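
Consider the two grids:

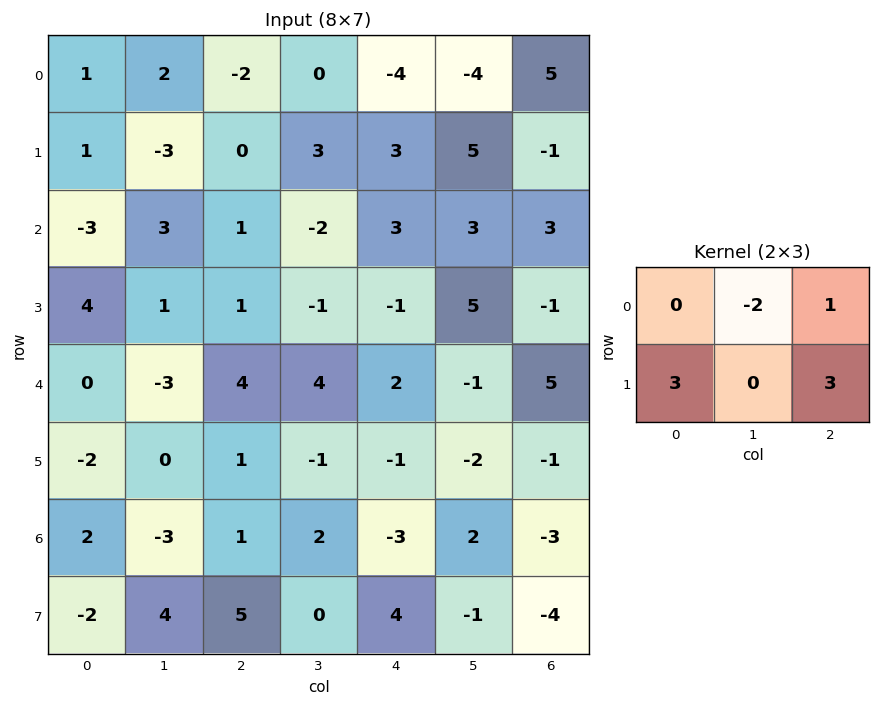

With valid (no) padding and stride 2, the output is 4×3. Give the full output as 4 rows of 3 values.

-3 5 19
10 7 -9
7 -6 1
16 20 -7

Output[0,0]: The receptive field on the input at this output position is [1 2 -2 / 1 -3 0]. Elementwise product with the kernel and sum: 2·-2 + -2·1 + 1·3 + 0·3.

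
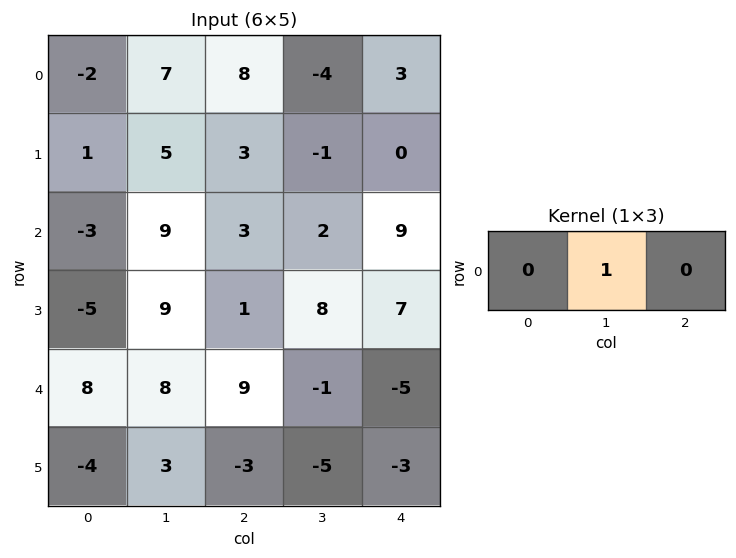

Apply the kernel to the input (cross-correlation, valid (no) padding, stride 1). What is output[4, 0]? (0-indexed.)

8

The receptive field on the input at this output position is [8 8 9]. Elementwise product with the kernel and sum: 8·1.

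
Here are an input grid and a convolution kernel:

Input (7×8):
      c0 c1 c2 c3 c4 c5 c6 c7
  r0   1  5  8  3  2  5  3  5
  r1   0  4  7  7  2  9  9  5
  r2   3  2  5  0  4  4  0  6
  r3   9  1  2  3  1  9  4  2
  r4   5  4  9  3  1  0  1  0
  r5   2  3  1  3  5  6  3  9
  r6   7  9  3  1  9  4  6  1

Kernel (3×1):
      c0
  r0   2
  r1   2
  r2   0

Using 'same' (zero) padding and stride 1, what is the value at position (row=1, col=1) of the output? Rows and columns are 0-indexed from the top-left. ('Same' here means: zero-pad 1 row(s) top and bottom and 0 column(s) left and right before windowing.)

18

The receptive field on the zero-padded input at this output position is [5 / 4 / 2]. Elementwise product with the kernel and sum: 5·2 + 4·2.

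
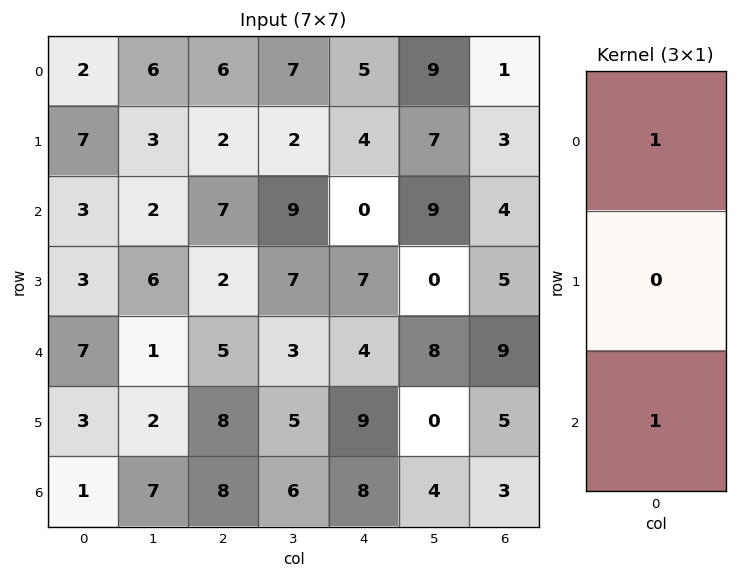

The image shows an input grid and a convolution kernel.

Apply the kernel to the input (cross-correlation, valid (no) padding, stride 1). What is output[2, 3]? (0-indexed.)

12

The receptive field on the input at this output position is [9 / 7 / 3]. Elementwise product with the kernel and sum: 9·1 + 3·1.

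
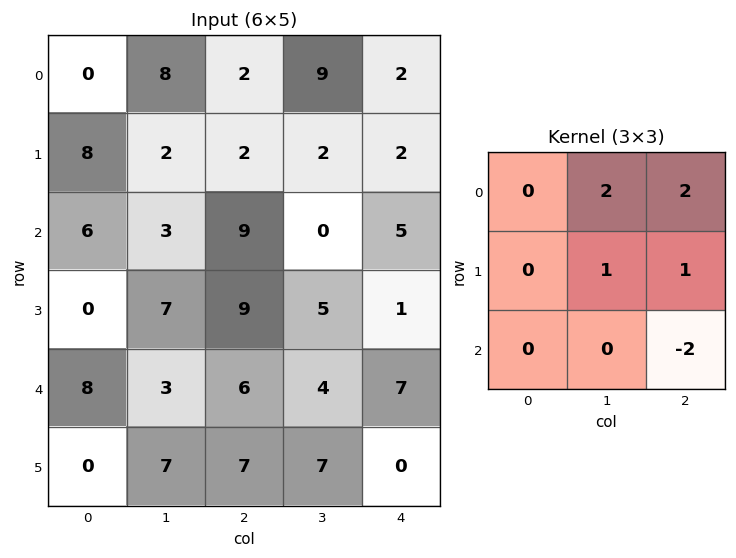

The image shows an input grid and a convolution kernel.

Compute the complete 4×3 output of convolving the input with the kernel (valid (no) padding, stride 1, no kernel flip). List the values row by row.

6 26 16
2 7 11
28 24 2
27 24 23

Output[0,0]: The receptive field on the input at this output position is [0 8 2 / 8 2 2 / 6 3 9]. Elementwise product with the kernel and sum: 8·2 + 2·2 + 2·1 + 2·1 + 9·-2.
Output[0,1]: The receptive field on the input at this output position is [8 2 9 / 2 2 2 / 3 9 0]. Elementwise product with the kernel and sum: 2·2 + 9·2 + 2·1 + 2·1 + 0·-2.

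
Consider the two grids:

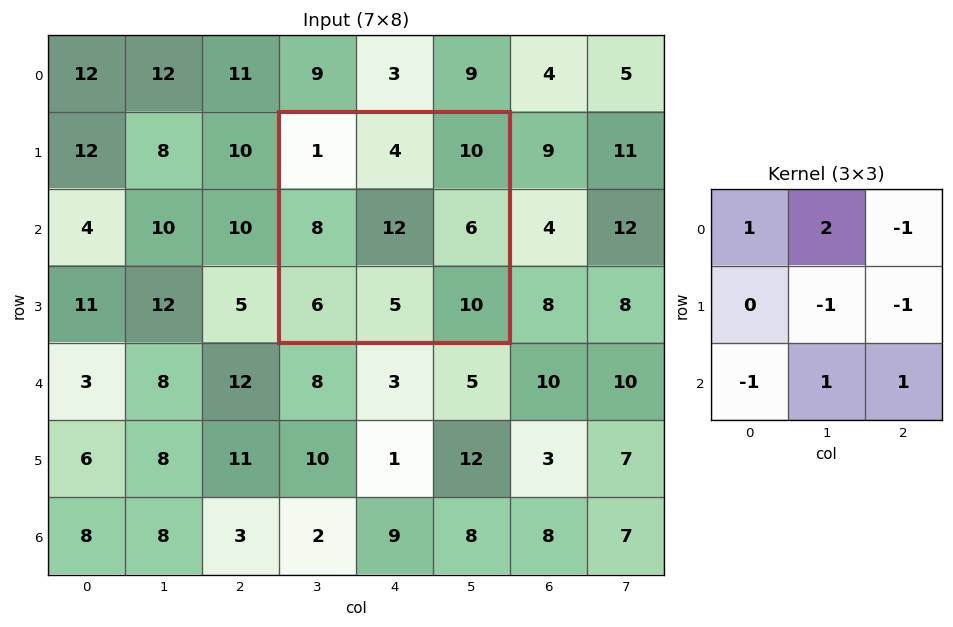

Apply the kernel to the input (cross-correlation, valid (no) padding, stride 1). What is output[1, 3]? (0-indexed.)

The receptive field on the input at this output position is [1 4 10 / 8 12 6 / 6 5 10]. Elementwise product with the kernel and sum: 1·1 + 4·2 + 10·-1 + 12·-1 + 6·-1 + 6·-1 + 5·1 + 10·1.

-10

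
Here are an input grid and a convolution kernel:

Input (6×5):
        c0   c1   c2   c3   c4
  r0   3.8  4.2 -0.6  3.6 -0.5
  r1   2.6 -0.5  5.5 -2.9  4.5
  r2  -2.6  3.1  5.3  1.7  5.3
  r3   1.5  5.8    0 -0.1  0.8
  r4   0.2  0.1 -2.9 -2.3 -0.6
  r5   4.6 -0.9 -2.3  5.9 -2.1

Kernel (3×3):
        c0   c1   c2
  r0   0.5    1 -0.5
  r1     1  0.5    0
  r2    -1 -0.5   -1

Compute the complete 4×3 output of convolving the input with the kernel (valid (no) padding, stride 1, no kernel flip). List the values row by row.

Output[0,0]: The receptive field on the input at this output position is [3.8 4.2 -0.6 / 2.6 -0.5 5.5 / -2.6 3.1 5.3]. Elementwise product with the kernel and sum: 3.8·0.5 + 4.2·1 + -0.6·-0.5 + 2.6·1 + -0.5·0.5 + -2.6·-1 + 3.1·-0.5 + 5.3·-1.
Output[0,1]: The receptive field on the input at this output position is [4.2 -0.6 3.6 / -0.5 5.5 -2.9 / 3.1 5.3 1.7]. Elementwise product with the kernel and sum: 4.2·0.5 + -0.6·1 + 3.6·-0.5 + -0.5·1 + 5.5·0.5 + 3.1·-1 + 5.3·-0.5 + 1.7·-1.

4.5 -5.5 -3.85
-7.4 6.75 3
6.2 15.45 6.3
4.95 -2.25 -3.1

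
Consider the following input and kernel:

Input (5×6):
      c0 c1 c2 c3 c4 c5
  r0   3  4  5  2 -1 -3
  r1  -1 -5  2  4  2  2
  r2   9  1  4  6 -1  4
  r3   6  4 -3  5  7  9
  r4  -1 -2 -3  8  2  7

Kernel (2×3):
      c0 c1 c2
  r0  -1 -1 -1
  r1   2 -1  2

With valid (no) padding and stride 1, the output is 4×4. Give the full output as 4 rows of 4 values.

Output[0,0]: The receptive field on the input at this output position is [3 4 5 / -1 -5 2]. Elementwise product with the kernel and sum: 3·-1 + 4·-1 + 5·-1 + -1·2 + -5·-1 + 2·2.

-5 -15 -2 12
29 9 -8 13
-12 10 -6 12
-13 9 -19 7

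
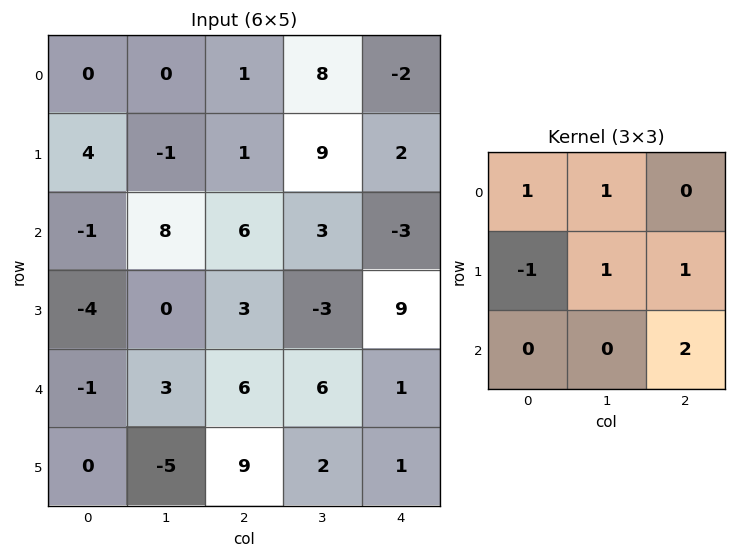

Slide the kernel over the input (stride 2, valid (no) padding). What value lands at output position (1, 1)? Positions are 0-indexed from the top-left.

The receptive field on the input at this output position is [6 3 -3 / 3 -3 9 / 6 6 1]. Elementwise product with the kernel and sum: 6·1 + 3·1 + 3·-1 + -3·1 + 9·1 + 1·2.

14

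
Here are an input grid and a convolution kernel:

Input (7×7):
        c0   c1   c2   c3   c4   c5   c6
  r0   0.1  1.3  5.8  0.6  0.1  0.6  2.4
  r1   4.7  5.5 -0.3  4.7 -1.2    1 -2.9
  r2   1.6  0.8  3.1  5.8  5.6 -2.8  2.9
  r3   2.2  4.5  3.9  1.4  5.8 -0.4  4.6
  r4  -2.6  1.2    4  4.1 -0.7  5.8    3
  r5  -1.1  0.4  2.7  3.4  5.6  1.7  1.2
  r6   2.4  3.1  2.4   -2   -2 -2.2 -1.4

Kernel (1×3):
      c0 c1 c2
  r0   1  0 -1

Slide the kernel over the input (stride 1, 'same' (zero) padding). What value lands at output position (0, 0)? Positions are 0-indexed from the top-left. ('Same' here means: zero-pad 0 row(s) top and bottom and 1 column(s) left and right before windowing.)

The receptive field on the zero-padded input at this output position is [0 0.1 1.3]. Elementwise product with the kernel and sum: 0·1 + 1.3·-1.

-1.3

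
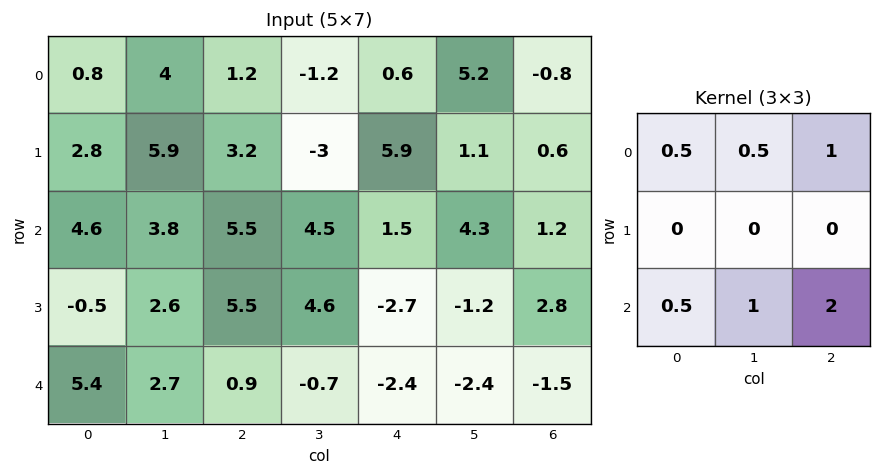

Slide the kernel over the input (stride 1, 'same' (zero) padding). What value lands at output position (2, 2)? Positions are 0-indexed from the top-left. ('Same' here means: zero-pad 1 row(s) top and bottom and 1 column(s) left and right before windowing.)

17.55

The receptive field on the zero-padded input at this output position is [5.9 3.2 -3 / 3.8 5.5 4.5 / 2.6 5.5 4.6]. Elementwise product with the kernel and sum: 5.9·0.5 + 3.2·0.5 + -3·1 + 2.6·0.5 + 5.5·1 + 4.6·2.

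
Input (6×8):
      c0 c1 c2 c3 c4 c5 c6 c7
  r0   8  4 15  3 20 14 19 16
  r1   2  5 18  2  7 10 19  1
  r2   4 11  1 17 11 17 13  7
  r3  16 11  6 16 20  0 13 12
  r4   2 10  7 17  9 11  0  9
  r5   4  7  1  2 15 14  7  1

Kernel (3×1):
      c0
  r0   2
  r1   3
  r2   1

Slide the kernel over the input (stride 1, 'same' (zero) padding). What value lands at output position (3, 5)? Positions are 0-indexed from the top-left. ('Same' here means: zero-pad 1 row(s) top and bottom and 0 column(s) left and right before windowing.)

45

The receptive field on the zero-padded input at this output position is [17 / 0 / 11]. Elementwise product with the kernel and sum: 17·2 + 0·3 + 11·1.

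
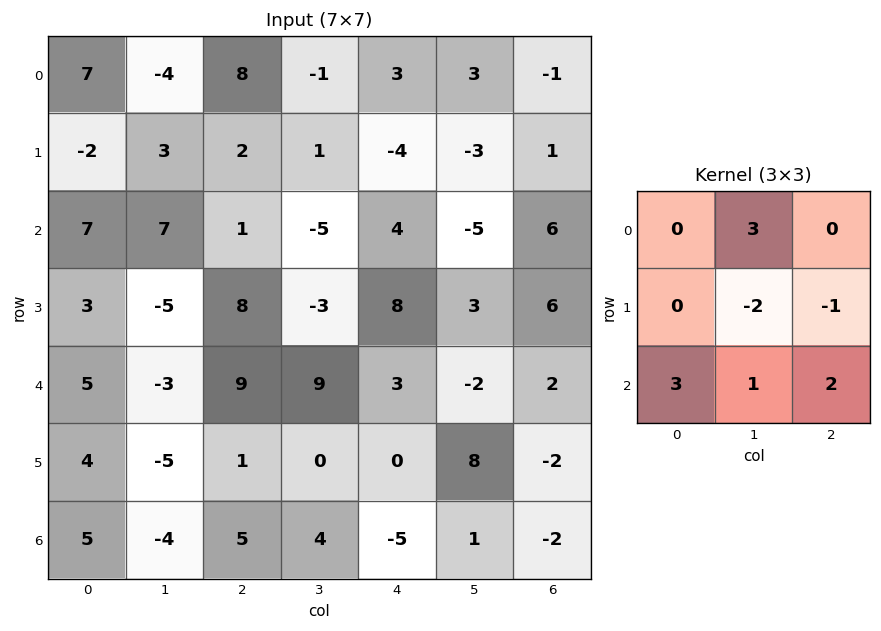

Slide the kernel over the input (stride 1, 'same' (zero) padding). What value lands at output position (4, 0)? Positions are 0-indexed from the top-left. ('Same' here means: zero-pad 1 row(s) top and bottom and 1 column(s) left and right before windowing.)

-4

The receptive field on the zero-padded input at this output position is [0 3 -5 / 0 5 -3 / 0 4 -5]. Elementwise product with the kernel and sum: 3·3 + 5·-2 + -3·-1 + 0·3 + 4·1 + -5·2.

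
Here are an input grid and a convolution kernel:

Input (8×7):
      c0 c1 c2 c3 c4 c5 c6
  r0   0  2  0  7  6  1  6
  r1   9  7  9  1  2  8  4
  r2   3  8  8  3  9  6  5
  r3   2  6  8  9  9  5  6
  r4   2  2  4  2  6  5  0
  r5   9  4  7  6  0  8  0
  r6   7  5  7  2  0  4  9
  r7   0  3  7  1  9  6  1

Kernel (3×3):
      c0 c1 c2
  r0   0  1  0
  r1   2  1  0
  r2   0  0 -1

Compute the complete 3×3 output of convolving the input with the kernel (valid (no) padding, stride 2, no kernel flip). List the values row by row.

19 17 8
14 22 29
17 22 4

Output[0,0]: The receptive field on the input at this output position is [0 2 0 / 9 7 9 / 3 8 8]. Elementwise product with the kernel and sum: 2·1 + 9·2 + 7·1 + 8·-1.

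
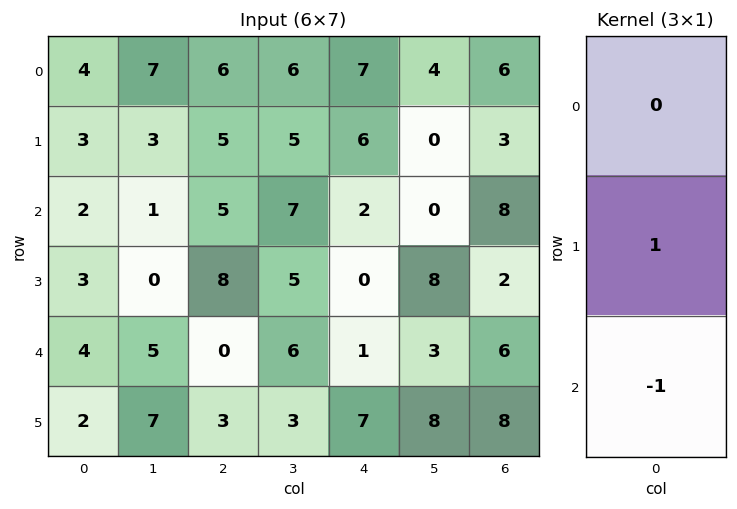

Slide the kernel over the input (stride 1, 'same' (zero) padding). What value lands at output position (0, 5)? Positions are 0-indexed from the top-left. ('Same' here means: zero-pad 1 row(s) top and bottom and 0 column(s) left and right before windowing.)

4

The receptive field on the zero-padded input at this output position is [0 / 4 / 0]. Elementwise product with the kernel and sum: 4·1 + 0·-1.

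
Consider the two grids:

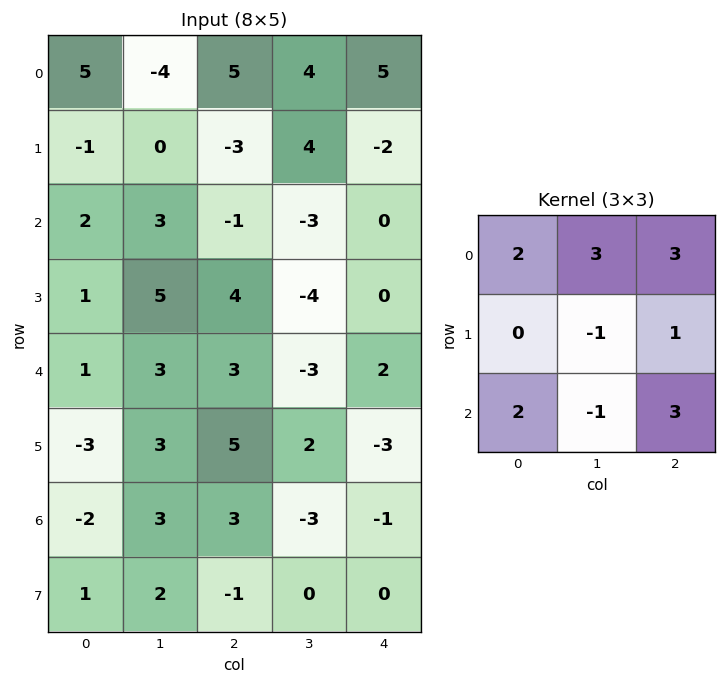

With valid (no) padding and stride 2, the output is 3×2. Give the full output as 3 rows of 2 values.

8 32
17 8
24 4

Output[0,0]: The receptive field on the input at this output position is [5 -4 5 / -1 0 -3 / 2 3 -1]. Elementwise product with the kernel and sum: 5·2 + -4·3 + 5·3 + 0·-1 + -3·1 + 2·2 + 3·-1 + -1·3.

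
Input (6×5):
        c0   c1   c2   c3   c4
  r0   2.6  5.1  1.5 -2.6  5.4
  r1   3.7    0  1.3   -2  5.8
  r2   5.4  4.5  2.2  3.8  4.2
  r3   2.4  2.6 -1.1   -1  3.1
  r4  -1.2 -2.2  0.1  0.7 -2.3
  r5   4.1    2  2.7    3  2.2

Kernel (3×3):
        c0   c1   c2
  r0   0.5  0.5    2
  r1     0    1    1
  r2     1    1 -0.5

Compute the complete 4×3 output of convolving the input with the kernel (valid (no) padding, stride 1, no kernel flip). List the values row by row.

16.95 2.2 17.95
16.7 4.65 15.6
7.4 6.4 15.45
2.95 2.75 8.15

Output[0,0]: The receptive field on the input at this output position is [2.6 5.1 1.5 / 3.7 0 1.3 / 5.4 4.5 2.2]. Elementwise product with the kernel and sum: 2.6·0.5 + 5.1·0.5 + 1.5·2 + 0·1 + 1.3·1 + 5.4·1 + 4.5·1 + 2.2·-0.5.
Output[0,1]: The receptive field on the input at this output position is [5.1 1.5 -2.6 / 0 1.3 -2 / 4.5 2.2 3.8]. Elementwise product with the kernel and sum: 5.1·0.5 + 1.5·0.5 + -2.6·2 + 1.3·1 + -2·1 + 4.5·1 + 2.2·1 + 3.8·-0.5.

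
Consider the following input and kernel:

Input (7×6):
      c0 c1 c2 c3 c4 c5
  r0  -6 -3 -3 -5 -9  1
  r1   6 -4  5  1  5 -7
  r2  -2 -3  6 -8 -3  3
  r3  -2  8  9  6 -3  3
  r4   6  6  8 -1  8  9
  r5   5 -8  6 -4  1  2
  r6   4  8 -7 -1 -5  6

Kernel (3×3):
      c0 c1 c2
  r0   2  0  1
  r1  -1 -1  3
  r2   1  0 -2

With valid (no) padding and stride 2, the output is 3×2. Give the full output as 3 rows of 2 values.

-16 6
13 -23
59 28

Output[0,0]: The receptive field on the input at this output position is [-6 -3 -3 / 6 -4 5 / -2 -3 6]. Elementwise product with the kernel and sum: -6·2 + -3·1 + 6·-1 + -4·-1 + 5·3 + -2·1 + 6·-2.
Output[0,1]: The receptive field on the input at this output position is [-3 -5 -9 / 5 1 5 / 6 -8 -3]. Elementwise product with the kernel and sum: -3·2 + -9·1 + 5·-1 + 1·-1 + 5·3 + 6·1 + -3·-2.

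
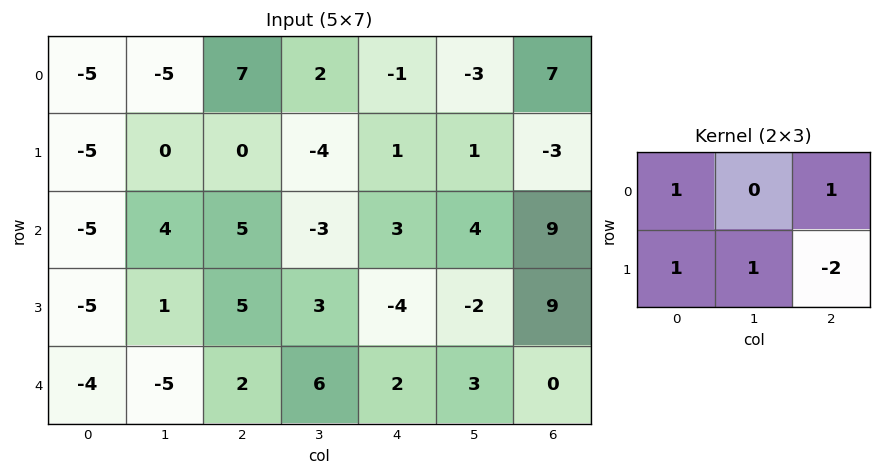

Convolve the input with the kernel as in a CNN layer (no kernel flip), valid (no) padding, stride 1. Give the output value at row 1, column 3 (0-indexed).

The receptive field on the input at this output position is [-4 1 1 / -3 3 4]. Elementwise product with the kernel and sum: -4·1 + 1·1 + -3·1 + 3·1 + 4·-2.

-11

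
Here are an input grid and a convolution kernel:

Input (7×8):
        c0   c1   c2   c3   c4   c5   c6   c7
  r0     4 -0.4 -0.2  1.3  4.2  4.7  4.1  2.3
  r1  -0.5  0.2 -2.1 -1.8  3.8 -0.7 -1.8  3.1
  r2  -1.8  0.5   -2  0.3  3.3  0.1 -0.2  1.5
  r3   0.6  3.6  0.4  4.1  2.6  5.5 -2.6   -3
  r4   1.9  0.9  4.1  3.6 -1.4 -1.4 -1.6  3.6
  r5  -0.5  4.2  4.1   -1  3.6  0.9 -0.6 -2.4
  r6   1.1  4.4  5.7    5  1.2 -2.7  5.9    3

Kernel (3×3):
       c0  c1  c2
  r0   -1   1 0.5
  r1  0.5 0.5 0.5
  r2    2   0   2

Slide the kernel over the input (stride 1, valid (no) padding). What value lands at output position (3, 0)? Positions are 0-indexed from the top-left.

13.85

The receptive field on the input at this output position is [0.6 3.6 0.4 / 1.9 0.9 4.1 / -0.5 4.2 4.1]. Elementwise product with the kernel and sum: 0.6·-1 + 3.6·1 + 0.4·0.5 + 1.9·0.5 + 0.9·0.5 + 4.1·0.5 + -0.5·2 + 4.1·2.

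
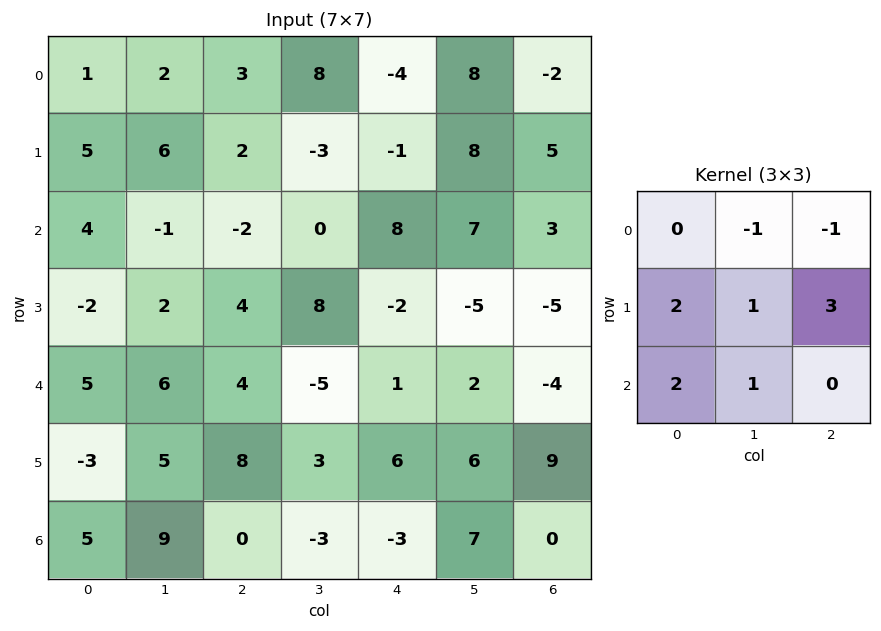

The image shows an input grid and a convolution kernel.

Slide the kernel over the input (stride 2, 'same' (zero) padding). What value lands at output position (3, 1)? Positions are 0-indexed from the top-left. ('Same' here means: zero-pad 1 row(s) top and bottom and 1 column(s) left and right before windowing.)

The receptive field on the zero-padded input at this output position is [5 8 3 / 9 0 -3 / 0 0 0]. Elementwise product with the kernel and sum: 8·-1 + 3·-1 + 9·2 + 0·1 + -3·3 + 0·2 + 0·1.

-2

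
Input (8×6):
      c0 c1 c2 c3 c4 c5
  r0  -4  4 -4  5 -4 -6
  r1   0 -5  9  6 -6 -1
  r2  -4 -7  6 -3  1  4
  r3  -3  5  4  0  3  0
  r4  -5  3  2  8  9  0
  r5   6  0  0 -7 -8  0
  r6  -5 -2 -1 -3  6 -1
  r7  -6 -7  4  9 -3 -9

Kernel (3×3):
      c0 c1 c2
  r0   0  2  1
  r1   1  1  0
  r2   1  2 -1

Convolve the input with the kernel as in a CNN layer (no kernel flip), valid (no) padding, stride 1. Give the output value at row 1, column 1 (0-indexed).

36

The receptive field on the input at this output position is [-5 9 6 / -7 6 -3 / 5 4 0]. Elementwise product with the kernel and sum: 9·2 + 6·1 + -7·1 + 6·1 + 5·1 + 4·2 + 0·-1.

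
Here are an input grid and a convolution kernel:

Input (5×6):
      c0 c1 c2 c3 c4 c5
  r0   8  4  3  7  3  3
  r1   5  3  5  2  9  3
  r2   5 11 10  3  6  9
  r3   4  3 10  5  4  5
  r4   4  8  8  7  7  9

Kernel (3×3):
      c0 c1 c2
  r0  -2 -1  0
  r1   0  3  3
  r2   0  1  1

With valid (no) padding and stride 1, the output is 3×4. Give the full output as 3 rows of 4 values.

25 23 29 34
63 43 24 41
34 28 18 31

Output[0,0]: The receptive field on the input at this output position is [8 4 3 / 5 3 5 / 5 11 10]. Elementwise product with the kernel and sum: 8·-2 + 4·-1 + 3·3 + 5·3 + 11·1 + 10·1.
Output[0,1]: The receptive field on the input at this output position is [4 3 7 / 3 5 2 / 11 10 3]. Elementwise product with the kernel and sum: 4·-2 + 3·-1 + 5·3 + 2·3 + 10·1 + 3·1.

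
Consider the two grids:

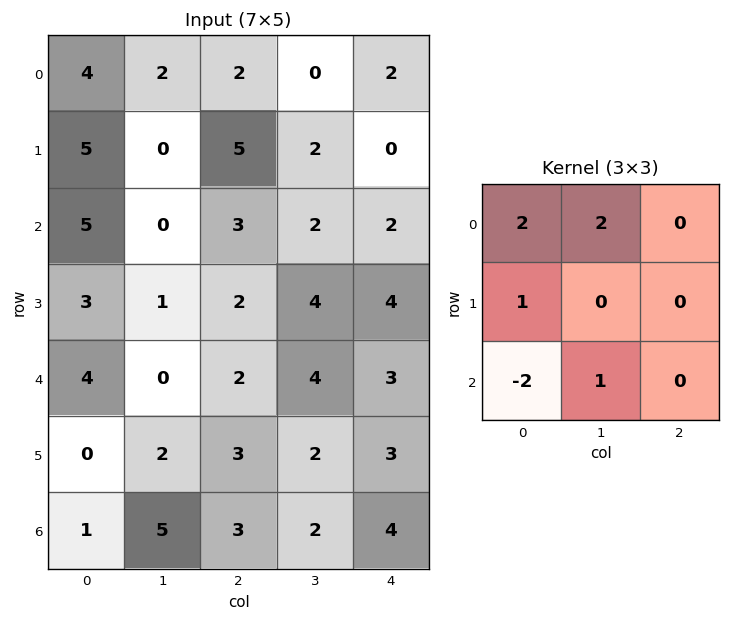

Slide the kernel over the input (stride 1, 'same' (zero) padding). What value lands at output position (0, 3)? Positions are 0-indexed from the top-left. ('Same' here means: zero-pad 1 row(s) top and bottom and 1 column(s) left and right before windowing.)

-6

The receptive field on the zero-padded input at this output position is [0 0 0 / 2 0 2 / 5 2 0]. Elementwise product with the kernel and sum: 0·2 + 0·2 + 2·1 + 5·-2 + 2·1.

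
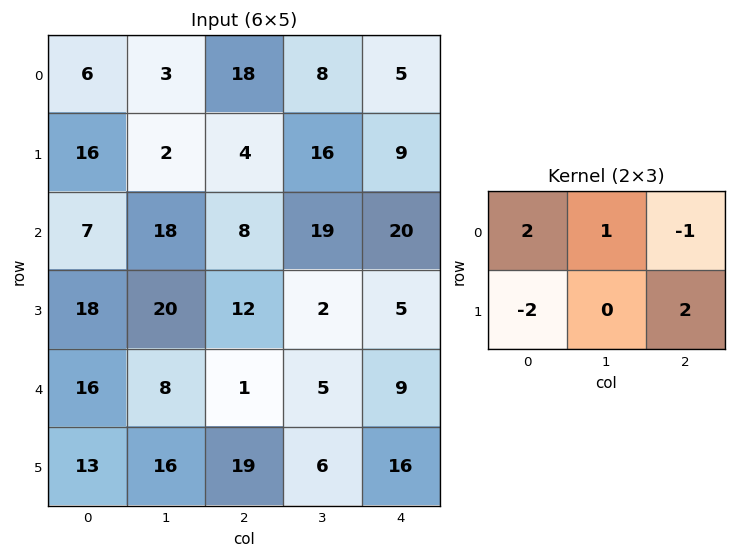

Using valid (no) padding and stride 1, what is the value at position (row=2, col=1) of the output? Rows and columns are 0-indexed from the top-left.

The receptive field on the input at this output position is [18 8 19 / 20 12 2]. Elementwise product with the kernel and sum: 18·2 + 8·1 + 19·-1 + 20·-2 + 2·2.

-11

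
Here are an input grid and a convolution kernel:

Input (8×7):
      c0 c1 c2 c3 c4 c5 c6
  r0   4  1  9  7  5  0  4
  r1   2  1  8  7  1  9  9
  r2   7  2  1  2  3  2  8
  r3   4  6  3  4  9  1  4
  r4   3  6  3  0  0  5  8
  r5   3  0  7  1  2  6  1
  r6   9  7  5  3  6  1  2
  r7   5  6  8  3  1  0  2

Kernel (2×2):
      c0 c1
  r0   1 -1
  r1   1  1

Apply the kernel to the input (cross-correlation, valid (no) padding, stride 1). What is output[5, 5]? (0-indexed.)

8

The receptive field on the input at this output position is [6 1 / 1 2]. Elementwise product with the kernel and sum: 6·1 + 1·-1 + 1·1 + 2·1.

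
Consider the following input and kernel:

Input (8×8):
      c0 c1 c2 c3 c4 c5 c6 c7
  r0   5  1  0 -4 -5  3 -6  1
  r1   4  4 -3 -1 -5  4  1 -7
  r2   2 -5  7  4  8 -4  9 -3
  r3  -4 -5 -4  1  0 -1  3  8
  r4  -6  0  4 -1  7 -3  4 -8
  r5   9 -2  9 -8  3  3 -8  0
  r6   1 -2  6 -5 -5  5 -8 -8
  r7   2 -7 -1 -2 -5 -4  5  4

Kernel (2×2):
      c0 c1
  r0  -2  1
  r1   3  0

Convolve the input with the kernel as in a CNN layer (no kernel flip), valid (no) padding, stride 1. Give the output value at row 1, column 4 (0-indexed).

38

The receptive field on the input at this output position is [-5 4 / 8 -4]. Elementwise product with the kernel and sum: -5·-2 + 4·1 + 8·3.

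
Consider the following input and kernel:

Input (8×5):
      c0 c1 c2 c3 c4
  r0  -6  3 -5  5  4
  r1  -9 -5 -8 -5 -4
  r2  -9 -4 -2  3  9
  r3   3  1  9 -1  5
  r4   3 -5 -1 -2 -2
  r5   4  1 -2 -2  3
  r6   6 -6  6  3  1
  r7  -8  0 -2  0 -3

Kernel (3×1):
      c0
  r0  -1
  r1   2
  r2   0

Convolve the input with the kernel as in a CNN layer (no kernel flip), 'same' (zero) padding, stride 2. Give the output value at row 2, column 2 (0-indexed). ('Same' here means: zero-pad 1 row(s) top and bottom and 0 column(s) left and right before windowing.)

-9

The receptive field on the zero-padded input at this output position is [5 / -2 / 3]. Elementwise product with the kernel and sum: 5·-1 + -2·2.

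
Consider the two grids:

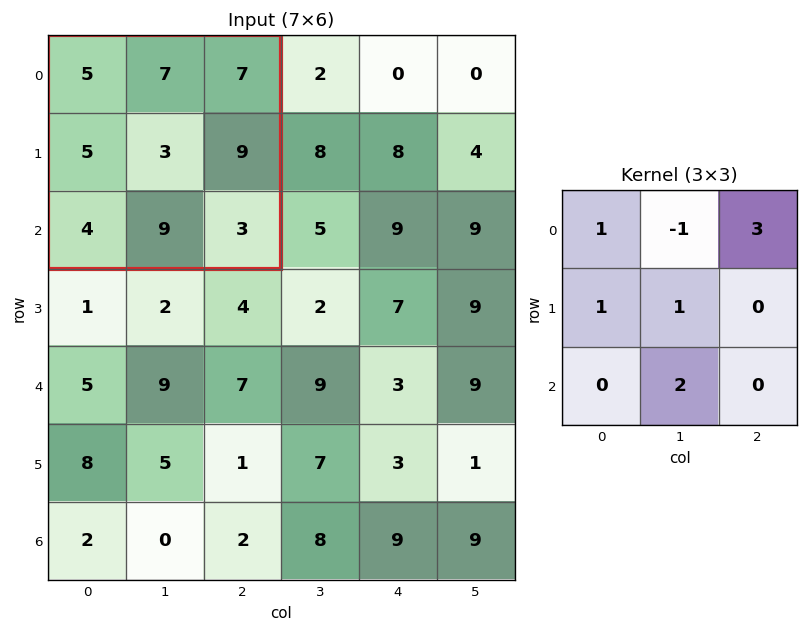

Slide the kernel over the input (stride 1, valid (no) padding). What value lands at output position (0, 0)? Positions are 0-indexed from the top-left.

45

The receptive field on the input at this output position is [5 7 7 / 5 3 9 / 4 9 3]. Elementwise product with the kernel and sum: 5·1 + 7·-1 + 7·3 + 5·1 + 3·1 + 9·2.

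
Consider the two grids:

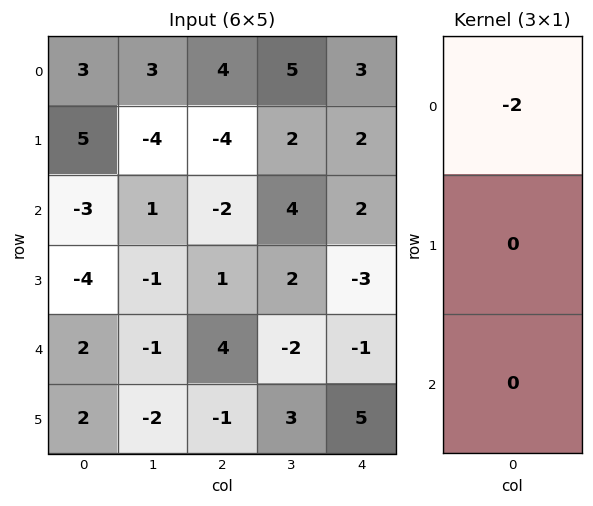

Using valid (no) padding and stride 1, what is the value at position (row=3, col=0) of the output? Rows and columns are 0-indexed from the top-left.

The receptive field on the input at this output position is [-4 / 2 / 2]. Elementwise product with the kernel and sum: -4·-2.

8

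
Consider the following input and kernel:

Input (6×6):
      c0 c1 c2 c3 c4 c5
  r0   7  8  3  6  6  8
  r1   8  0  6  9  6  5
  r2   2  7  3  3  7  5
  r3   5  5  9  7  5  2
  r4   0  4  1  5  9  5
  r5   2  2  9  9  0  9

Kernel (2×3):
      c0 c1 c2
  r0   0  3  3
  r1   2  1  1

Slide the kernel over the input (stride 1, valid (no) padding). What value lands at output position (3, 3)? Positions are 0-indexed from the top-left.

45

The receptive field on the input at this output position is [7 5 2 / 5 9 5]. Elementwise product with the kernel and sum: 5·3 + 2·3 + 5·2 + 9·1 + 5·1.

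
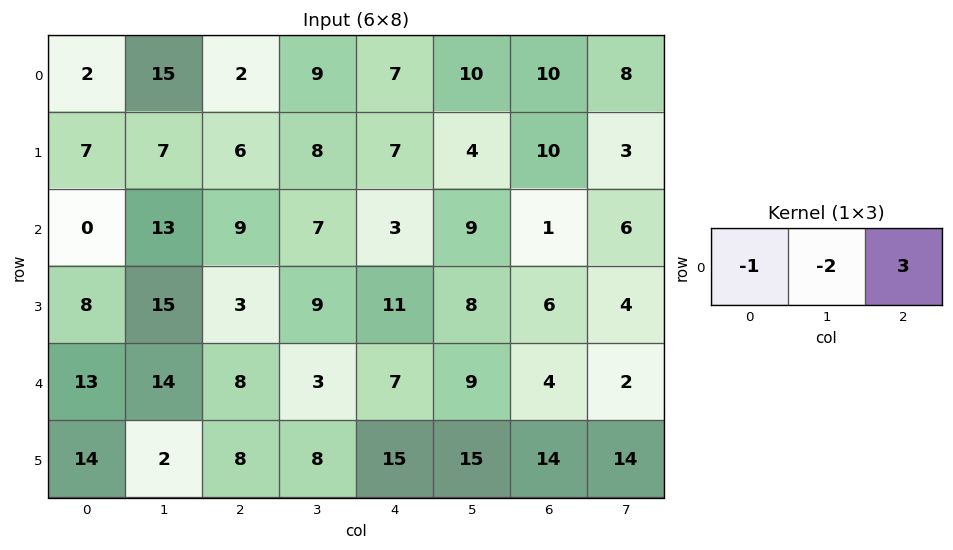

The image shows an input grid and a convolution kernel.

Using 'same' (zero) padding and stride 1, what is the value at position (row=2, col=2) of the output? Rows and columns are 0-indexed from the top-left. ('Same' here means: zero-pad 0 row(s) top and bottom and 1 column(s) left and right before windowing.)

-10

The receptive field on the zero-padded input at this output position is [13 9 7]. Elementwise product with the kernel and sum: 13·-1 + 9·-2 + 7·3.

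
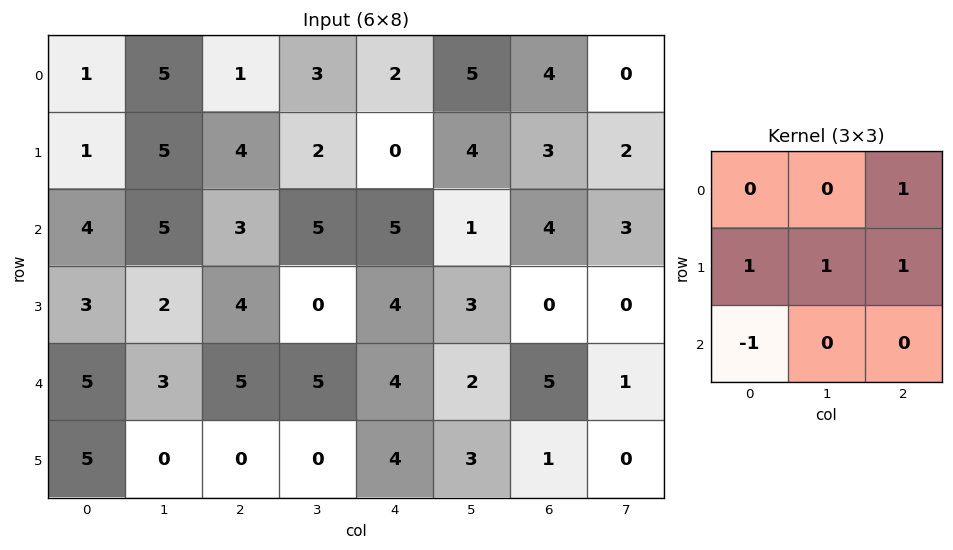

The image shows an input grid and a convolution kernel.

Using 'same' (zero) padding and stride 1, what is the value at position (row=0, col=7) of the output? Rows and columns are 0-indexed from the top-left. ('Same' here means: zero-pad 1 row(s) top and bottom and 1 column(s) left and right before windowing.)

The receptive field on the zero-padded input at this output position is [0 0 0 / 4 0 0 / 3 2 0]. Elementwise product with the kernel and sum: 0·1 + 4·1 + 0·1 + 0·1 + 3·-1.

1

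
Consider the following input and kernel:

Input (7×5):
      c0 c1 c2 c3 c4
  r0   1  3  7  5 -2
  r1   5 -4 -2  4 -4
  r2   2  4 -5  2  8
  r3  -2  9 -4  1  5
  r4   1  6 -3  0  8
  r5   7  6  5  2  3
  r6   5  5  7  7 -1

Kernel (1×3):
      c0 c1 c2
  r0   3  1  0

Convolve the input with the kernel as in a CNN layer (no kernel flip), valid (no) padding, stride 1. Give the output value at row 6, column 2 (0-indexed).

28

The receptive field on the input at this output position is [7 7 -1]. Elementwise product with the kernel and sum: 7·3 + 7·1.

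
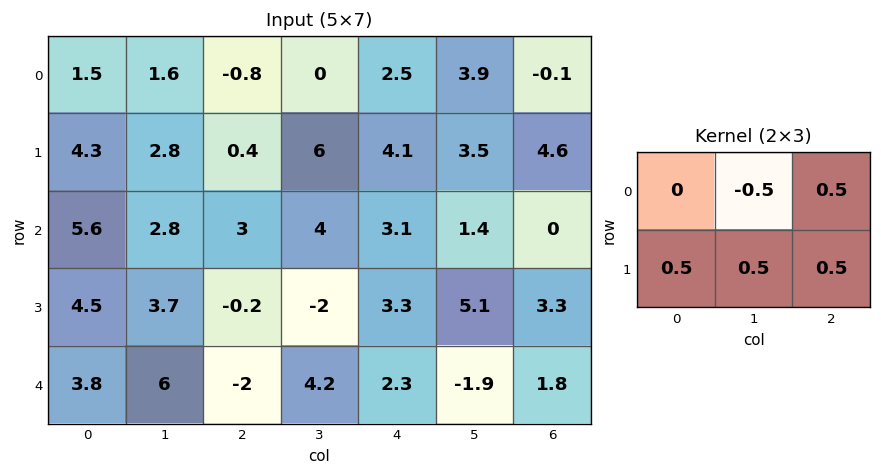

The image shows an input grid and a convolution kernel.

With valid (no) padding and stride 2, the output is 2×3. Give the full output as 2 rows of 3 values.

Output[0,0]: The receptive field on the input at this output position is [1.5 1.6 -0.8 / 4.3 2.8 0.4]. Elementwise product with the kernel and sum: 1.6·-0.5 + -0.8·0.5 + 4.3·0.5 + 2.8·0.5 + 0.4·0.5.
Output[0,1]: The receptive field on the input at this output position is [-0.8 0 2.5 / 0.4 6 4.1]. Elementwise product with the kernel and sum: 0·-0.5 + 2.5·0.5 + 0.4·0.5 + 6·0.5 + 4.1·0.5.

2.55 6.5 4.1
4.1 0.1 5.15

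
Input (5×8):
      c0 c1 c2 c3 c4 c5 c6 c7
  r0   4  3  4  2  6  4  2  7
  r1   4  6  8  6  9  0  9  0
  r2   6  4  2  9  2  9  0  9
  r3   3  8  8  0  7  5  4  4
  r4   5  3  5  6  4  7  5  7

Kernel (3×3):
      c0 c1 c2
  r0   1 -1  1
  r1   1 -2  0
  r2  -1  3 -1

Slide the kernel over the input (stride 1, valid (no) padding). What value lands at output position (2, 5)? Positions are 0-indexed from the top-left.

16

The receptive field on the input at this output position is [9 0 9 / 5 4 4 / 7 5 7]. Elementwise product with the kernel and sum: 9·1 + 0·-1 + 9·1 + 5·1 + 4·-2 + 7·-1 + 5·3 + 7·-1.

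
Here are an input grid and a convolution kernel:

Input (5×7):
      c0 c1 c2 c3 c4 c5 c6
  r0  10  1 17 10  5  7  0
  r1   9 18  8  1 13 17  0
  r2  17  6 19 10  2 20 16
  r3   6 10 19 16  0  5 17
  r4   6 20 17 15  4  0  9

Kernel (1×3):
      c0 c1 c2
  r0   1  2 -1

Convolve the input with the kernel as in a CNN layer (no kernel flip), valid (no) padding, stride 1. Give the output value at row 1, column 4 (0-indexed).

47

The receptive field on the input at this output position is [13 17 0]. Elementwise product with the kernel and sum: 13·1 + 17·2 + 0·-1.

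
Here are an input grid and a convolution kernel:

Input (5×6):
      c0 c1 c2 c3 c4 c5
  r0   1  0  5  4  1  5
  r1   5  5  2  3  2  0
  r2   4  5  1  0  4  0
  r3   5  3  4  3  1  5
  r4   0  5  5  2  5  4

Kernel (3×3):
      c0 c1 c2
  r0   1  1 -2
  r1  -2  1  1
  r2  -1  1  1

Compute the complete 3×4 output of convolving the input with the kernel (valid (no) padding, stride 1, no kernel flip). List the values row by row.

-10 -12 11 -5
6 -4 3 12
14 9 -9 11

Output[0,0]: The receptive field on the input at this output position is [1 0 5 / 5 5 2 / 4 5 1]. Elementwise product with the kernel and sum: 1·1 + 0·1 + 5·-2 + 5·-2 + 5·1 + 2·1 + 4·-1 + 5·1 + 1·1.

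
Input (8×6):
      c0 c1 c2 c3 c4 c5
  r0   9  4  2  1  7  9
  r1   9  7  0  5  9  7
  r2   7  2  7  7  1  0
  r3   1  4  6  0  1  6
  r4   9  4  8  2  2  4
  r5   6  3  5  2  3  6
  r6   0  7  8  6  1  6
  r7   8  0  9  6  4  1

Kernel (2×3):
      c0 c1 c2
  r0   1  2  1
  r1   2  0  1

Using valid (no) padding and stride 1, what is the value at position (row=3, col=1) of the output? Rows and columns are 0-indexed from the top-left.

The receptive field on the input at this output position is [4 6 0 / 4 8 2]. Elementwise product with the kernel and sum: 4·1 + 6·2 + 0·1 + 4·2 + 2·1.

26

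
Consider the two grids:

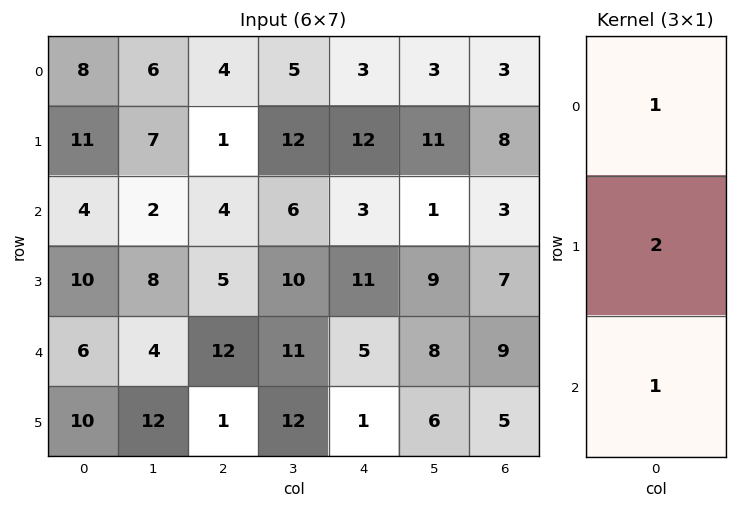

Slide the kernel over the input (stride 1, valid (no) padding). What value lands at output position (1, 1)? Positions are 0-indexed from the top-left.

19

The receptive field on the input at this output position is [7 / 2 / 8]. Elementwise product with the kernel and sum: 7·1 + 2·2 + 8·1.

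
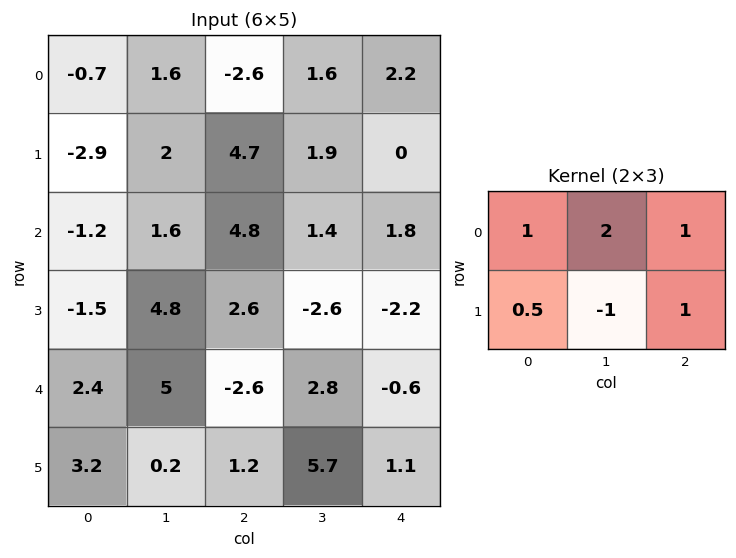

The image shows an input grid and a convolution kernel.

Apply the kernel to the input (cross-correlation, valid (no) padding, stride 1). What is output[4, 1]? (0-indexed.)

7.2

The receptive field on the input at this output position is [5 -2.6 2.8 / 0.2 1.2 5.7]. Elementwise product with the kernel and sum: 5·1 + -2.6·2 + 2.8·1 + 0.2·0.5 + 1.2·-1 + 5.7·1.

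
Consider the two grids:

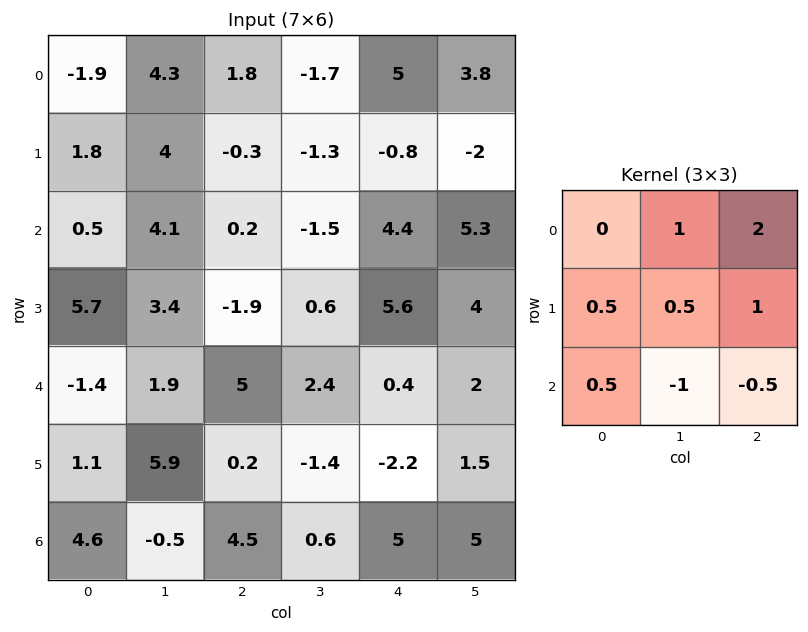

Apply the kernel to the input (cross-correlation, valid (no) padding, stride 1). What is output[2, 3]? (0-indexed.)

21.9

The receptive field on the input at this output position is [-1.5 4.4 5.3 / 0.6 5.6 4 / 2.4 0.4 2]. Elementwise product with the kernel and sum: 4.4·1 + 5.3·2 + 0.6·0.5 + 5.6·0.5 + 4·1 + 2.4·0.5 + 0.4·-1 + 2·-0.5.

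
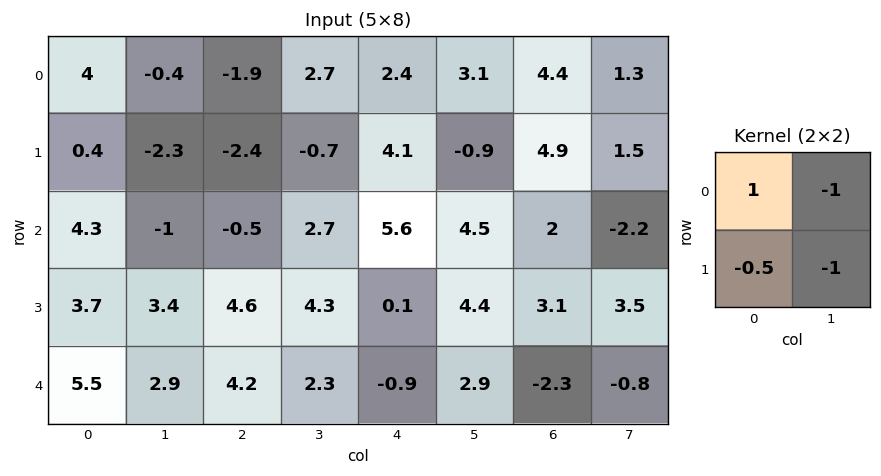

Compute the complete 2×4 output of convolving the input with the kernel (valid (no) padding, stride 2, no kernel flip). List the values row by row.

6.5 -2.7 -1.85 -0.85
0.05 -9.8 -3.35 -0.85

Output[0,0]: The receptive field on the input at this output position is [4 -0.4 / 0.4 -2.3]. Elementwise product with the kernel and sum: 4·1 + -0.4·-1 + 0.4·-0.5 + -2.3·-1.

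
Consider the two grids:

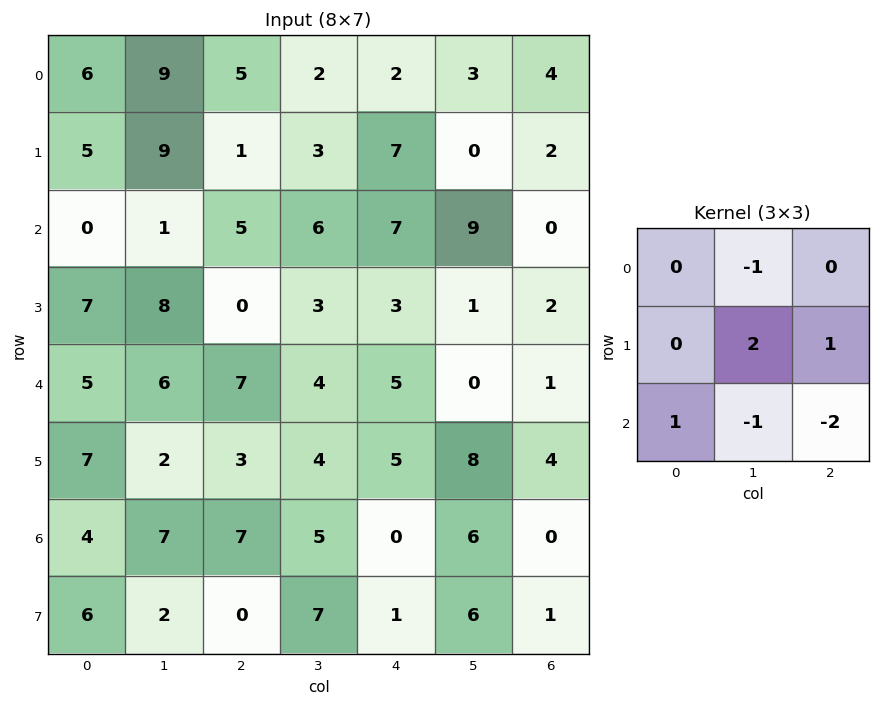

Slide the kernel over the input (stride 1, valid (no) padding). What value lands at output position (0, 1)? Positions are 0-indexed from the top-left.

The receptive field on the input at this output position is [9 5 2 / 9 1 3 / 1 5 6]. Elementwise product with the kernel and sum: 5·-1 + 1·2 + 3·1 + 1·1 + 5·-1 + 6·-2.

-16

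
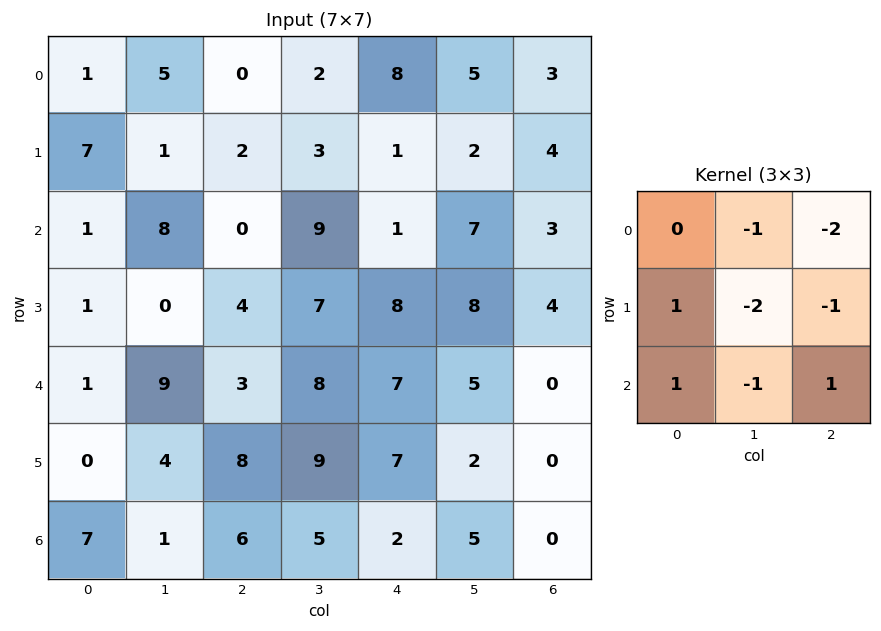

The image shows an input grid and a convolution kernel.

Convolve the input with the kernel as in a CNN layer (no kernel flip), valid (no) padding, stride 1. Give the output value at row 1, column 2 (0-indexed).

-19

The receptive field on the input at this output position is [2 3 1 / 0 9 1 / 4 7 8]. Elementwise product with the kernel and sum: 3·-1 + 1·-2 + 0·1 + 9·-2 + 1·-1 + 4·1 + 7·-1 + 8·1.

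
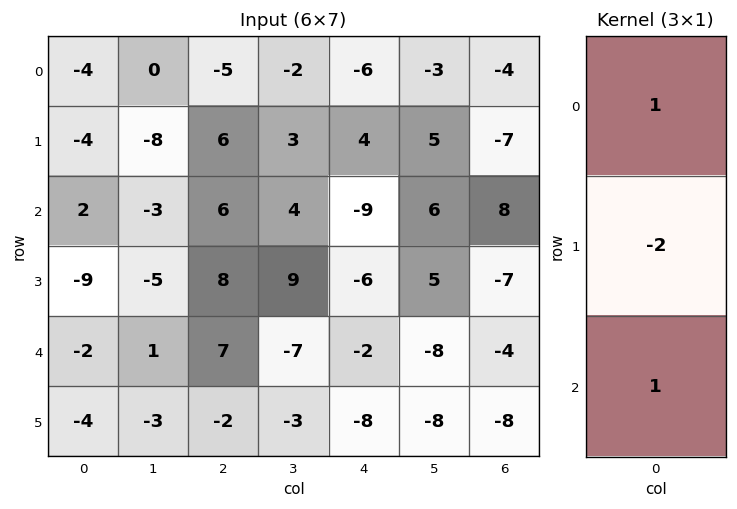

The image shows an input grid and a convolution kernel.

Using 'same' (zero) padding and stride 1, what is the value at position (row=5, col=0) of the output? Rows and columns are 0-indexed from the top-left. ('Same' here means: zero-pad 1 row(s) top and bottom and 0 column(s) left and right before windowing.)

The receptive field on the zero-padded input at this output position is [-2 / -4 / 0]. Elementwise product with the kernel and sum: -2·1 + -4·-2 + 0·1.

6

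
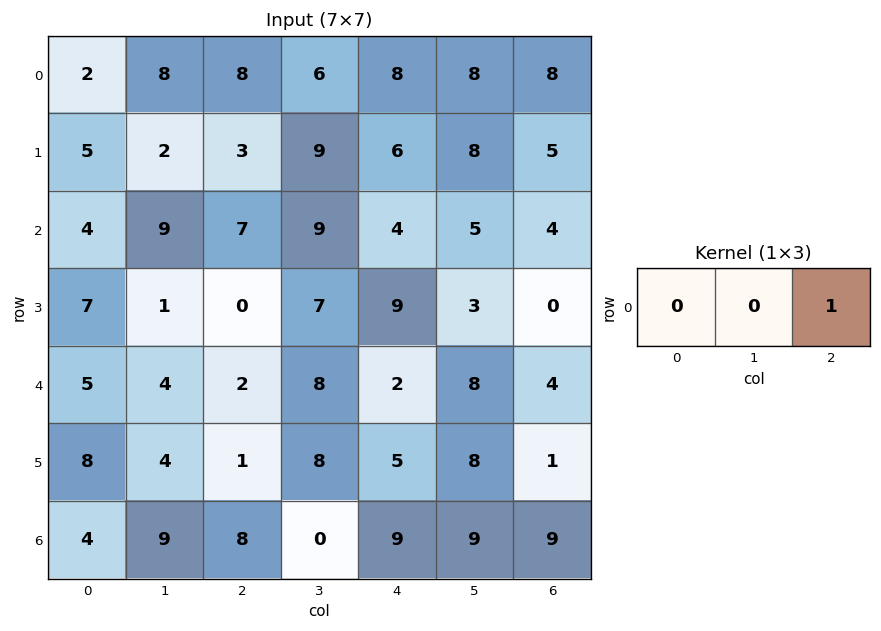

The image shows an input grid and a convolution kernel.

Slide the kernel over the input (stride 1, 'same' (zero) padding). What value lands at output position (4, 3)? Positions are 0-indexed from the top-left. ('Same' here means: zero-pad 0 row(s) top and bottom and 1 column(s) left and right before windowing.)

The receptive field on the zero-padded input at this output position is [2 8 2]. Elementwise product with the kernel and sum: 2·1.

2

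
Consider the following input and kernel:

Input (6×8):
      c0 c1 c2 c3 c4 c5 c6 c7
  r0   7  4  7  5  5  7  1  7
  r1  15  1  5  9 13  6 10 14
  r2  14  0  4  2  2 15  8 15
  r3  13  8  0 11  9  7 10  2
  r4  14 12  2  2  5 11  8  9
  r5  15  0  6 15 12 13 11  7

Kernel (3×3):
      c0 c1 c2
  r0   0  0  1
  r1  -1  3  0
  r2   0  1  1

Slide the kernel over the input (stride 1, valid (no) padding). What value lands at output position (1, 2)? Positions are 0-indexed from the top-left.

35

The receptive field on the input at this output position is [5 9 13 / 4 2 2 / 0 11 9]. Elementwise product with the kernel and sum: 13·1 + 4·-1 + 2·3 + 11·1 + 9·1.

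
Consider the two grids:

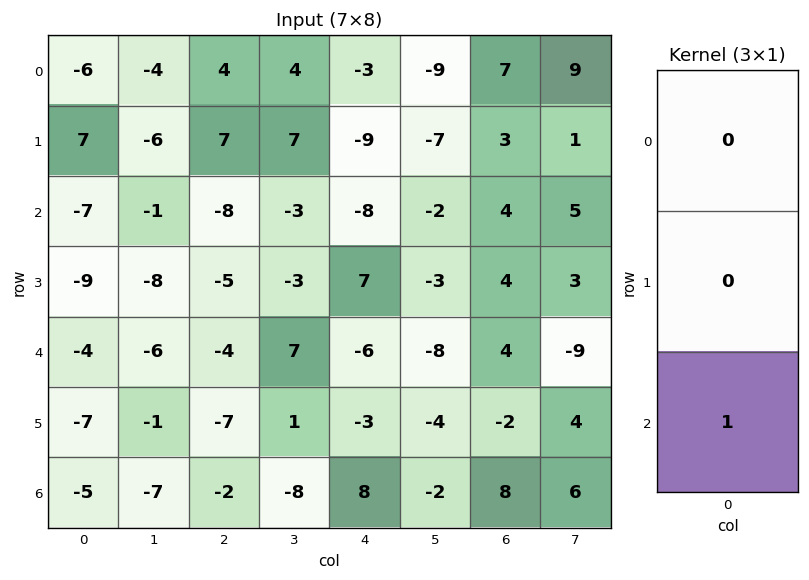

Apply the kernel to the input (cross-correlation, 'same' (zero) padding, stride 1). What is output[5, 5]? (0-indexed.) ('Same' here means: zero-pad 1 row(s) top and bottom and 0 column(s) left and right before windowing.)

-2

The receptive field on the zero-padded input at this output position is [-8 / -4 / -2]. Elementwise product with the kernel and sum: -2·1.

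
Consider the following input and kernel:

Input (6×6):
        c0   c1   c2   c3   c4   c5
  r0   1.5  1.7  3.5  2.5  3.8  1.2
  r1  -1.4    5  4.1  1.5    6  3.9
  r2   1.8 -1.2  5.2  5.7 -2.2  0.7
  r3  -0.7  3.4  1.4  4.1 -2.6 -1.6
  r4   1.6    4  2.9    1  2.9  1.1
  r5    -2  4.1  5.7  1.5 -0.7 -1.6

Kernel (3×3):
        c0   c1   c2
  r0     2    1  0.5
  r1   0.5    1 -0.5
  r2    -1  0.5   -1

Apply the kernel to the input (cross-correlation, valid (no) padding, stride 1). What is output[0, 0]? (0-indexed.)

1.1

The receptive field on the input at this output position is [1.5 1.7 3.5 / -1.4 5 4.1 / 1.8 -1.2 5.2]. Elementwise product with the kernel and sum: 1.5·2 + 1.7·1 + 3.5·0.5 + -1.4·0.5 + 5·1 + 4.1·-0.5 + 1.8·-1 + -1.2·0.5 + 5.2·-1.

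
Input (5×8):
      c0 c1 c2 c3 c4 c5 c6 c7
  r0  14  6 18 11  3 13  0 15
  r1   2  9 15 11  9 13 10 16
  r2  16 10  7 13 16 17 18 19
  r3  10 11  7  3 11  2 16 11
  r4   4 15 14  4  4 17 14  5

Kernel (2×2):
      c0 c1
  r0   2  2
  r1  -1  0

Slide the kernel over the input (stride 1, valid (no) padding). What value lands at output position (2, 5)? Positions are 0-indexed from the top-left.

The receptive field on the input at this output position is [17 18 / 2 16]. Elementwise product with the kernel and sum: 17·2 + 18·2 + 2·-1.

68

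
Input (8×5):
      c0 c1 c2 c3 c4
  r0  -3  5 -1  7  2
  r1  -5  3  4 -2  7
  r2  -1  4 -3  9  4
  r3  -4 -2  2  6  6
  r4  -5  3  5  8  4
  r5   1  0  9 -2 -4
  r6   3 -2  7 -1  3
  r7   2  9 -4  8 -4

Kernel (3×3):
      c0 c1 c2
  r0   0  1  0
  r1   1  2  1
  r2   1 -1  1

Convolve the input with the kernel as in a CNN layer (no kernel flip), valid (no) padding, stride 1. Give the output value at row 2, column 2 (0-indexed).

The receptive field on the input at this output position is [-3 9 4 / 2 6 6 / 5 8 4]. Elementwise product with the kernel and sum: 9·1 + 2·1 + 6·2 + 6·1 + 5·1 + 8·-1 + 4·1.

30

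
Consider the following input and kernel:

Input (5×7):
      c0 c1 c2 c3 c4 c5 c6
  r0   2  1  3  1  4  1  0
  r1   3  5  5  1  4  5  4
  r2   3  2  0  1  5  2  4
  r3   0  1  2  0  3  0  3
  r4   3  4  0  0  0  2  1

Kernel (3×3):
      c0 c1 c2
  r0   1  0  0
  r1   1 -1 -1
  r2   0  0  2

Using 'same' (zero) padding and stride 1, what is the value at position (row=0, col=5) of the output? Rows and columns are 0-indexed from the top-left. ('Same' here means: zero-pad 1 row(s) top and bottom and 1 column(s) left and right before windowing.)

The receptive field on the zero-padded input at this output position is [0 0 0 / 4 1 0 / 4 5 4]. Elementwise product with the kernel and sum: 0·1 + 4·1 + 1·-1 + 0·-1 + 4·2.

11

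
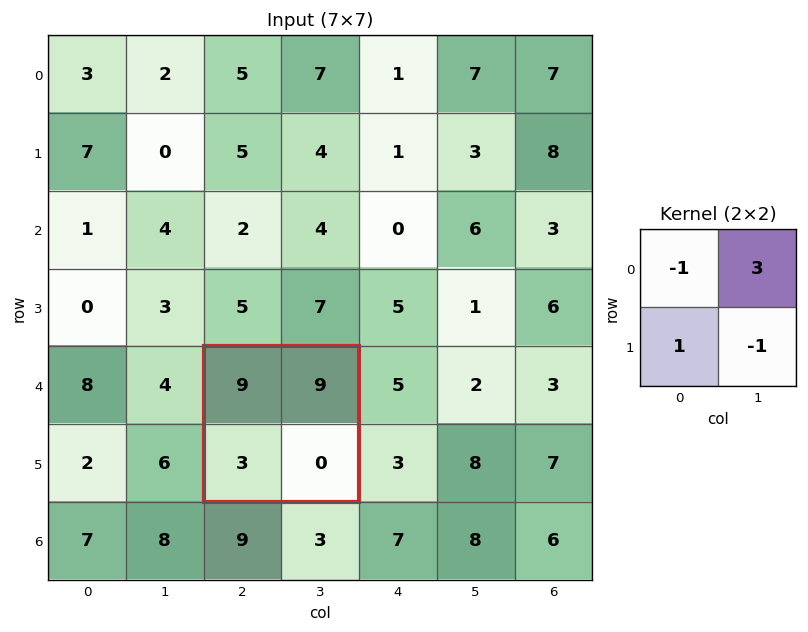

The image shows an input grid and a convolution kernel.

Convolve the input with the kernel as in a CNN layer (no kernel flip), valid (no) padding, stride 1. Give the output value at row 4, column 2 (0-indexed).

21

The receptive field on the input at this output position is [9 9 / 3 0]. Elementwise product with the kernel and sum: 9·-1 + 9·3 + 3·1 + 0·-1.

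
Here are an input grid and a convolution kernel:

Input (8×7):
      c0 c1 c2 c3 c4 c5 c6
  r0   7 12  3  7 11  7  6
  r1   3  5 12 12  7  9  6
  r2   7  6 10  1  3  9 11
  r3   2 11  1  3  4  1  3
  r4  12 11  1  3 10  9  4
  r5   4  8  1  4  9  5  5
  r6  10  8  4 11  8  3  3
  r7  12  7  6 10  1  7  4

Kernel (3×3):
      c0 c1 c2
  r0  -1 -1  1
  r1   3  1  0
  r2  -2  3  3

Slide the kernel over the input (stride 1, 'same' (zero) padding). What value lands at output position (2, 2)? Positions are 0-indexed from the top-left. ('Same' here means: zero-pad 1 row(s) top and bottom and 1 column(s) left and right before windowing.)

The receptive field on the zero-padded input at this output position is [5 12 12 / 6 10 1 / 11 1 3]. Elementwise product with the kernel and sum: 5·-1 + 12·-1 + 12·1 + 6·3 + 10·1 + 11·-2 + 1·3 + 3·3.

13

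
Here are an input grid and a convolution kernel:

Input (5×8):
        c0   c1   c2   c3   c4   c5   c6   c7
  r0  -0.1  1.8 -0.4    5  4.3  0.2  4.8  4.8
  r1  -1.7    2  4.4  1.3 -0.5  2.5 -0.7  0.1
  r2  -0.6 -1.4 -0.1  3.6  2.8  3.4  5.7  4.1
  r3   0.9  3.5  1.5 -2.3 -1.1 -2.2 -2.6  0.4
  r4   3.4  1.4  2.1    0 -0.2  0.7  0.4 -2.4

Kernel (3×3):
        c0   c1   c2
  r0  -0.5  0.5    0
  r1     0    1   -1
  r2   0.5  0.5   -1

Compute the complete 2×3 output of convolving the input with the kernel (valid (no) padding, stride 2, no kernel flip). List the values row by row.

-2.35 3.45 -1.45
1.9 1.9 0.55

Output[0,0]: The receptive field on the input at this output position is [-0.1 1.8 -0.4 / -1.7 2 4.4 / -0.6 -1.4 -0.1]. Elementwise product with the kernel and sum: -0.1·-0.5 + 1.8·0.5 + 2·1 + 4.4·-1 + -0.6·0.5 + -1.4·0.5 + -0.1·-1.
Output[0,1]: The receptive field on the input at this output position is [-0.4 5 4.3 / 4.4 1.3 -0.5 / -0.1 3.6 2.8]. Elementwise product with the kernel and sum: -0.4·-0.5 + 5·0.5 + 1.3·1 + -0.5·-1 + -0.1·0.5 + 3.6·0.5 + 2.8·-1.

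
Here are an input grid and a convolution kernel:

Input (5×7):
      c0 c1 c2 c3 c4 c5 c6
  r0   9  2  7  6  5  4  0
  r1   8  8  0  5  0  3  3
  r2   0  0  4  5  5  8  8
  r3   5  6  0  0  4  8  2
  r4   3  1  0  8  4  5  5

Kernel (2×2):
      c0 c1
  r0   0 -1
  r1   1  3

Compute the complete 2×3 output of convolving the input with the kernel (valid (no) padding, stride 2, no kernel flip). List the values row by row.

30 9 5
23 -5 20

Output[0,0]: The receptive field on the input at this output position is [9 2 / 8 8]. Elementwise product with the kernel and sum: 2·-1 + 8·1 + 8·3.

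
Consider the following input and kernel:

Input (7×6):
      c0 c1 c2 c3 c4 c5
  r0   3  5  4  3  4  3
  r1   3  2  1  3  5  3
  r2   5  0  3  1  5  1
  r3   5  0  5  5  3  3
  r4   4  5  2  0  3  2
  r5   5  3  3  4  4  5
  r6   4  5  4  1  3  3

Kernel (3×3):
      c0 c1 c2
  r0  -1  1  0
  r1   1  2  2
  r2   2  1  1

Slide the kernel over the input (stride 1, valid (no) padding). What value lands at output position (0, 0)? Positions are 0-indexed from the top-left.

The receptive field on the input at this output position is [3 5 4 / 3 2 1 / 5 0 3]. Elementwise product with the kernel and sum: 3·-1 + 5·1 + 3·1 + 2·2 + 1·2 + 5·2 + 0·1 + 3·1.

24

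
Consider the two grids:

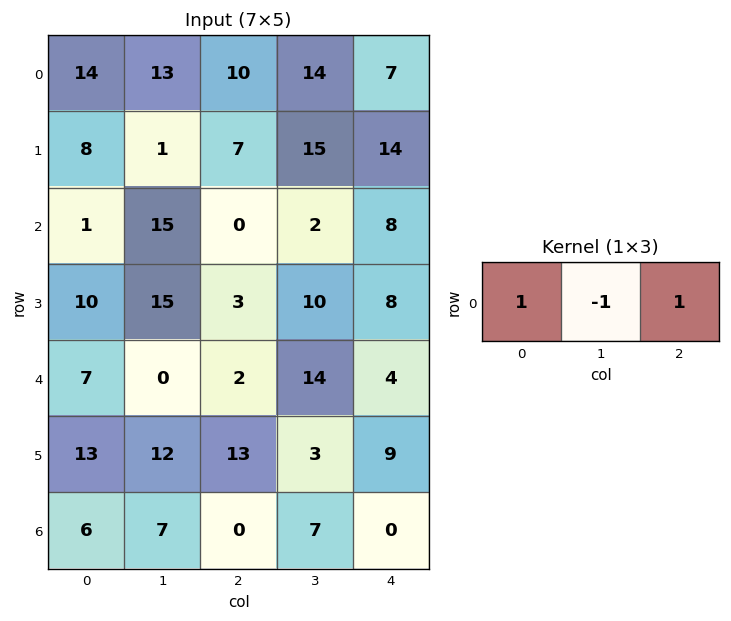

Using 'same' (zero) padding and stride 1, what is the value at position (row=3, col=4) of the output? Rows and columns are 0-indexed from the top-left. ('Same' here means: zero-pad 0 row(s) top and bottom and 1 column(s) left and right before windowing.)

The receptive field on the zero-padded input at this output position is [10 8 0]. Elementwise product with the kernel and sum: 10·1 + 8·-1 + 0·1.

2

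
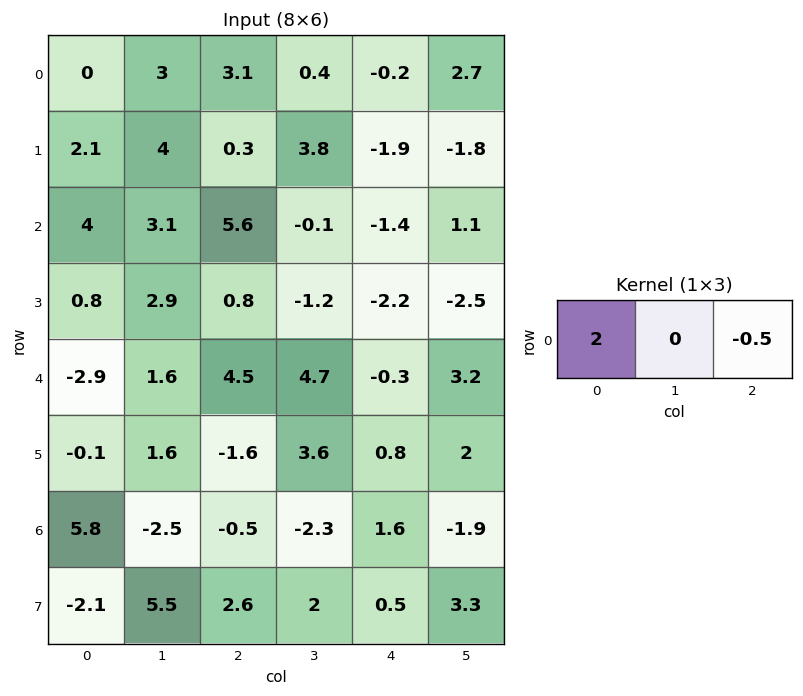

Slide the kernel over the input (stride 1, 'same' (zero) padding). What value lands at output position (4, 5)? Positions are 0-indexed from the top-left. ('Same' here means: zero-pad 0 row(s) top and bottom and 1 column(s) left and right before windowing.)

-0.6

The receptive field on the zero-padded input at this output position is [-0.3 3.2 0]. Elementwise product with the kernel and sum: -0.3·2 + 0·-0.5.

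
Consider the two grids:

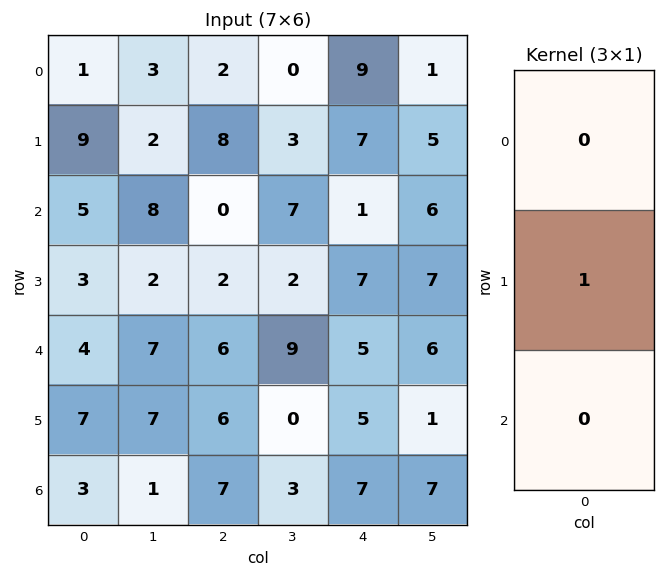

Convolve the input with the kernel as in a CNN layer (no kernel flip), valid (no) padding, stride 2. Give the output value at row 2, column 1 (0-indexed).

The receptive field on the input at this output position is [6 / 6 / 7]. Elementwise product with the kernel and sum: 6·1.

6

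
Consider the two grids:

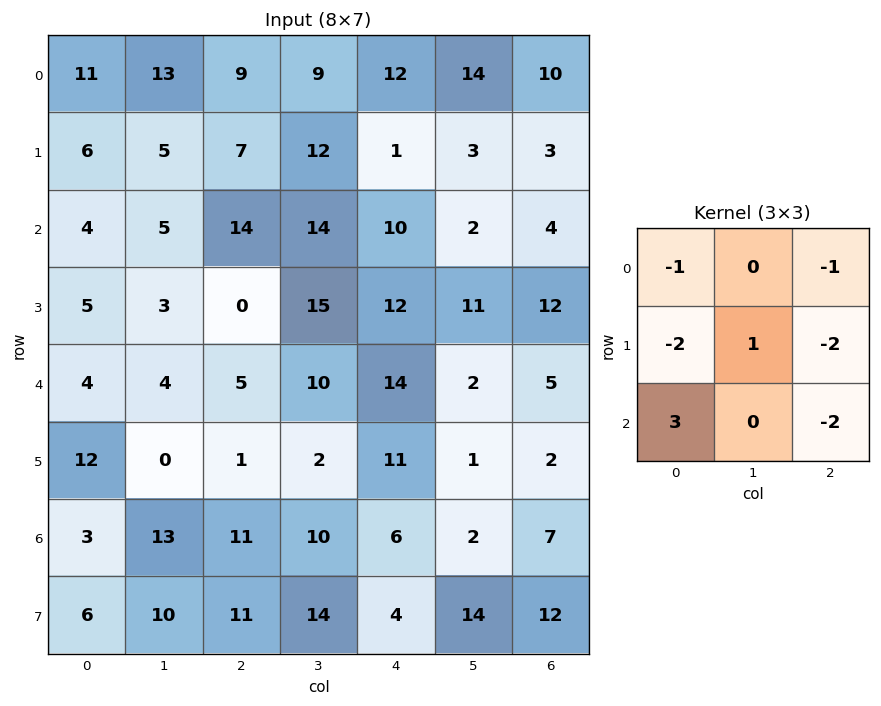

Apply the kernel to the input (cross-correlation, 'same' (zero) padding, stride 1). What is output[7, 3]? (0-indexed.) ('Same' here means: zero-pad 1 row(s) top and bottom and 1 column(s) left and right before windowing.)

-33

The receptive field on the zero-padded input at this output position is [11 10 6 / 11 14 4 / 0 0 0]. Elementwise product with the kernel and sum: 11·-1 + 6·-1 + 11·-2 + 14·1 + 4·-2 + 0·3 + 0·-2.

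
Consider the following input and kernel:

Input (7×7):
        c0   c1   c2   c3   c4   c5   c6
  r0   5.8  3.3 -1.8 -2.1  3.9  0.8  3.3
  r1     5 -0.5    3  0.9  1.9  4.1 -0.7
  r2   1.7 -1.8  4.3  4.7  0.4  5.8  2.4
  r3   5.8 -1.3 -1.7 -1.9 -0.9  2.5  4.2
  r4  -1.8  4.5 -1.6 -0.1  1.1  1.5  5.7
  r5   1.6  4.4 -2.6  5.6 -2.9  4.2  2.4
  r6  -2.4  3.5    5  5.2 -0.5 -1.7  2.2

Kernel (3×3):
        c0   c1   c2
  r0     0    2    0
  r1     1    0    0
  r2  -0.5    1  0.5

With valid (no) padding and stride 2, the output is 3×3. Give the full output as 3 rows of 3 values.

11.1 1.55 10.3
6.8 8.95 14.5
17.8 -0.35 -0.25

Output[0,0]: The receptive field on the input at this output position is [5.8 3.3 -1.8 / 5 -0.5 3 / 1.7 -1.8 4.3]. Elementwise product with the kernel and sum: 3.3·2 + 5·1 + 1.7·-0.5 + -1.8·1 + 4.3·0.5.
Output[0,1]: The receptive field on the input at this output position is [-1.8 -2.1 3.9 / 3 0.9 1.9 / 4.3 4.7 0.4]. Elementwise product with the kernel and sum: -2.1·2 + 3·1 + 4.3·-0.5 + 4.7·1 + 0.4·0.5.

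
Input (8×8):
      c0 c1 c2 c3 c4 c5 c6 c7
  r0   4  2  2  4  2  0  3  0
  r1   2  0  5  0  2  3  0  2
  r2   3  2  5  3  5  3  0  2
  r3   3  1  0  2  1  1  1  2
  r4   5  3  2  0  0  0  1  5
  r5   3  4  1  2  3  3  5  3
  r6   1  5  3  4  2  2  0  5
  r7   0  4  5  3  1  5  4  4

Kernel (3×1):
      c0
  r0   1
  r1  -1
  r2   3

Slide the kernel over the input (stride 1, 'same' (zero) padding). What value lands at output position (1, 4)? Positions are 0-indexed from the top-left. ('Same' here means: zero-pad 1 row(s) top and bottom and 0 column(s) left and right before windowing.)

The receptive field on the zero-padded input at this output position is [2 / 2 / 5]. Elementwise product with the kernel and sum: 2·1 + 2·-1 + 5·3.

15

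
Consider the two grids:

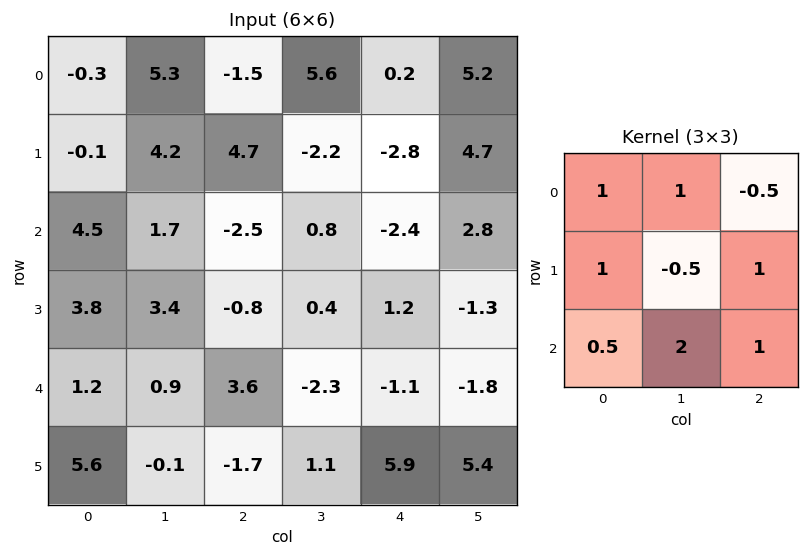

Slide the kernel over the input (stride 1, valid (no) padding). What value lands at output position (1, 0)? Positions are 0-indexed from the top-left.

The receptive field on the input at this output position is [-0.1 4.2 4.7 / 4.5 1.7 -2.5 / 3.8 3.4 -0.8]. Elementwise product with the kernel and sum: -0.1·1 + 4.2·1 + 4.7·-0.5 + 4.5·1 + 1.7·-0.5 + -2.5·1 + 3.8·0.5 + 3.4·2 + -0.8·1.

10.8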